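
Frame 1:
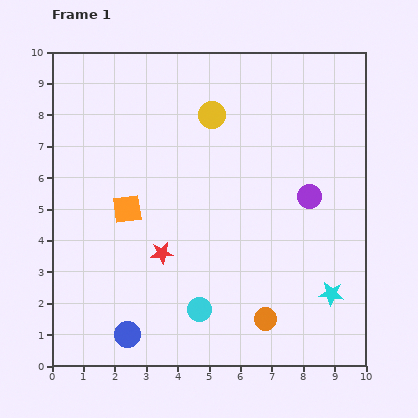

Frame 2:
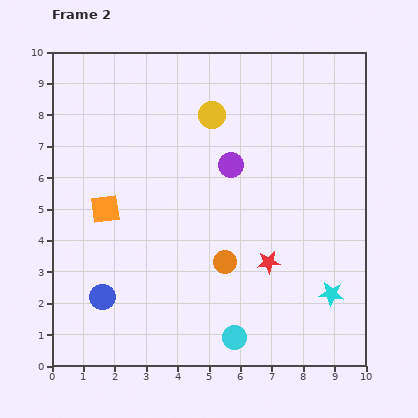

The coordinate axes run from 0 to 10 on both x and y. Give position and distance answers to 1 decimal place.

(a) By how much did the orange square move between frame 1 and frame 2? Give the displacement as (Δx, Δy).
(-0.7, 0.0)

The orange square was at (2.4, 5.0) in frame 1 and (1.7, 5.0) in frame 2.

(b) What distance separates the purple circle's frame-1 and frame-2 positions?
2.7

The purple circle moved from (8.2, 5.4) to (5.7, 6.4), a distance of √(2.5² + 1.0²) ≈ 2.7.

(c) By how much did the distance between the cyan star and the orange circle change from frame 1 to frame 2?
+1.3

Distance in frame 1: 2.2. Distance in frame 2: 3.5.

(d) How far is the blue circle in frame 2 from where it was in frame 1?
1.4

The blue circle moved from (2.4, 1.0) to (1.6, 2.2), a distance of √(0.8² + 1.2²) ≈ 1.4.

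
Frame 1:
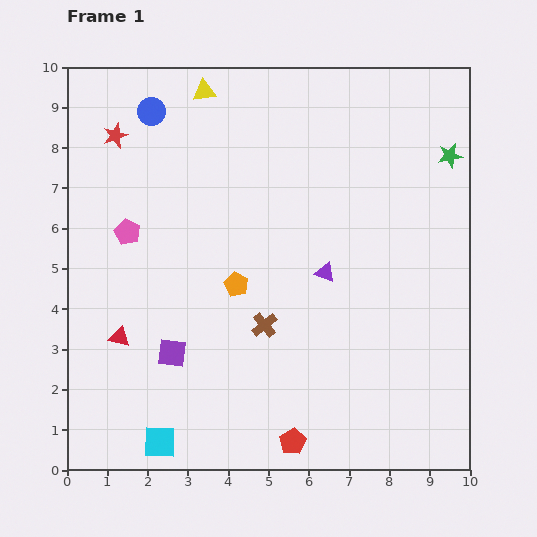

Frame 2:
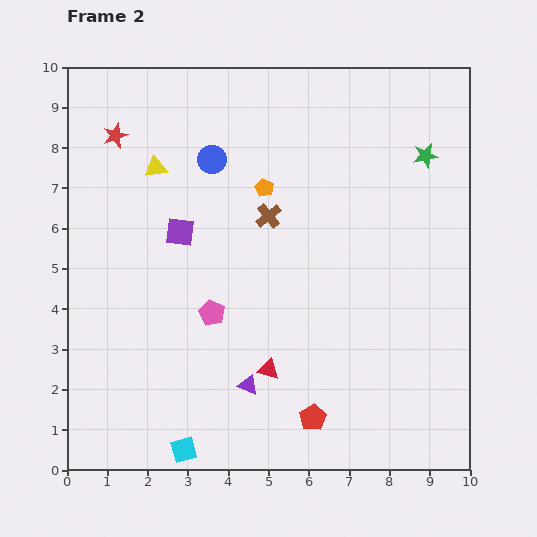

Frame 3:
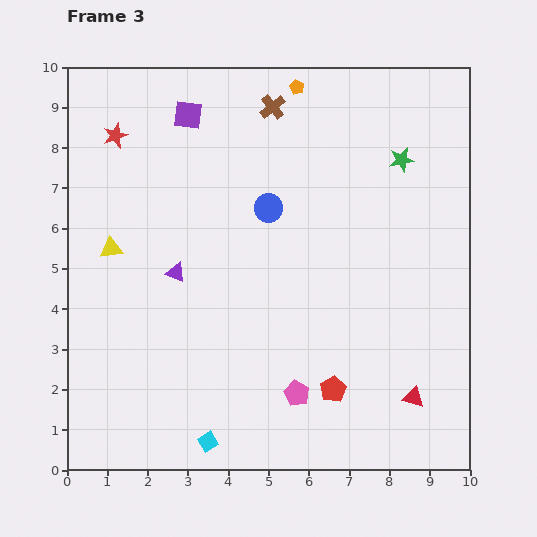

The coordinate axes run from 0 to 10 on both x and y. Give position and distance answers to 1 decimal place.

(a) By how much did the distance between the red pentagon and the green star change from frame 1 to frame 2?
-1.0

Distance in frame 1: 8.1. Distance in frame 2: 7.1.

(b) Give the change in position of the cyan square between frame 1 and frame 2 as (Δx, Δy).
(0.6, -0.2)

The cyan square was at (2.3, 0.7) in frame 1 and (2.9, 0.5) in frame 2.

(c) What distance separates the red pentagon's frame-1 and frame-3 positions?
1.6

The red pentagon moved from (5.6, 0.7) to (6.6, 2.0), a distance of √(1.0² + 1.3²) ≈ 1.6.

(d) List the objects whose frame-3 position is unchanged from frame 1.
the red star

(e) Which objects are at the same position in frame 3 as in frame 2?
the red star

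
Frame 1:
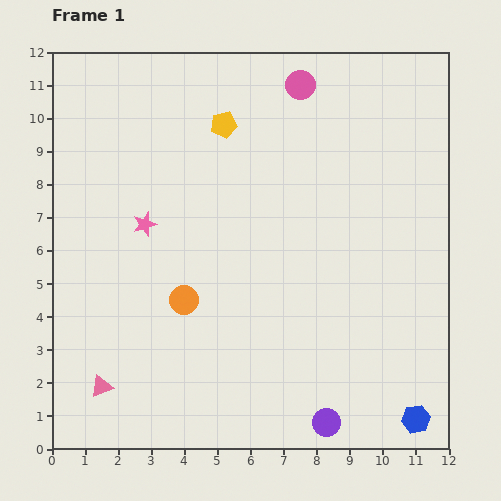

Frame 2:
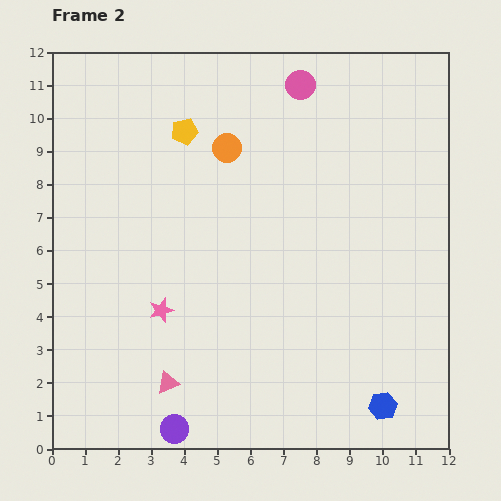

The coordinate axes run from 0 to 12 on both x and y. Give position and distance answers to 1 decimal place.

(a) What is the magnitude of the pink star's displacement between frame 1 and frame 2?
2.6

The pink star moved from (2.8, 6.8) to (3.3, 4.2), a distance of √(0.5² + 2.6²) ≈ 2.6.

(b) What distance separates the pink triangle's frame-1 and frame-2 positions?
2.0

The pink triangle moved from (1.5, 1.9) to (3.5, 2.0), a distance of √(2.0² + 0.1²) ≈ 2.0.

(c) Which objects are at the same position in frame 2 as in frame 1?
the pink circle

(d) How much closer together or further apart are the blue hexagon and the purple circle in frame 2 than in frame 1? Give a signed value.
+3.6

Distance in frame 1: 2.7. Distance in frame 2: 6.3.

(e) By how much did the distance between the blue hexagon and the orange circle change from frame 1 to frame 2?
+1.2

Distance in frame 1: 7.9. Distance in frame 2: 9.1.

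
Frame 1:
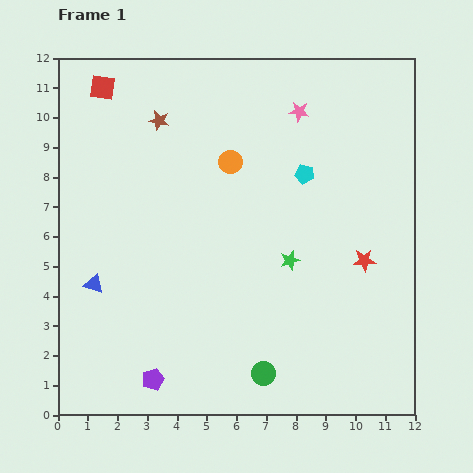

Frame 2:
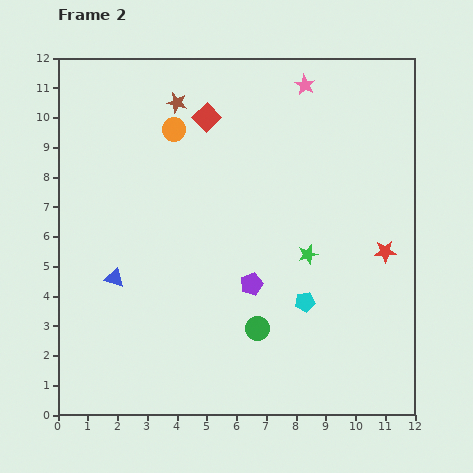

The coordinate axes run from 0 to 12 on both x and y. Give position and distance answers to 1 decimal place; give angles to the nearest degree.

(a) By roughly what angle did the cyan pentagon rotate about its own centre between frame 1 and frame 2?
21° counter-clockwise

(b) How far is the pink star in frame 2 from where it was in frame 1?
0.9

The pink star moved from (8.1, 10.2) to (8.3, 11.1), a distance of √(0.2² + 0.9²) ≈ 0.9.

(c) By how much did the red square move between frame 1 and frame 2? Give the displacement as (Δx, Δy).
(3.5, -1.0)

The red square was at (1.5, 11.0) in frame 1 and (5.0, 10.0) in frame 2.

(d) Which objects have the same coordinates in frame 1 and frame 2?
none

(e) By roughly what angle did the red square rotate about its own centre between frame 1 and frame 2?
38° clockwise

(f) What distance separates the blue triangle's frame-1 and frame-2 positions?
0.7

The blue triangle moved from (1.2, 4.4) to (1.9, 4.6), a distance of √(0.7² + 0.2²) ≈ 0.7.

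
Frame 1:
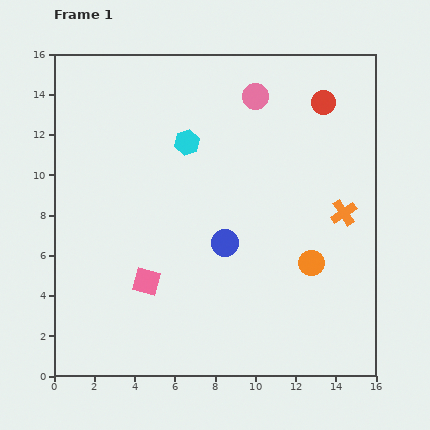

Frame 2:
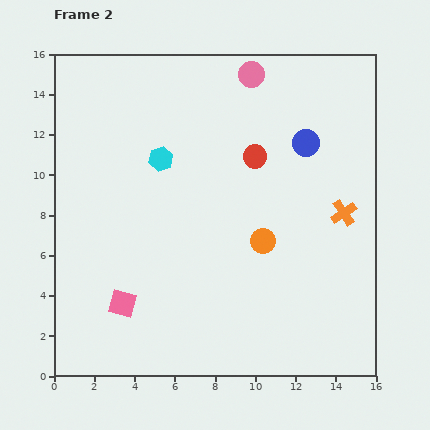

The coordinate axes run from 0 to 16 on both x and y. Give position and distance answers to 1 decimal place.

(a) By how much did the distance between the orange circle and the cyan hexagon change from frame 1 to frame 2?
-2.1

Distance in frame 1: 8.6. Distance in frame 2: 6.5.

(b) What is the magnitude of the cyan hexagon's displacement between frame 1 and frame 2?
1.5

The cyan hexagon moved from (6.6, 11.6) to (5.3, 10.8), a distance of √(1.3² + 0.8²) ≈ 1.5.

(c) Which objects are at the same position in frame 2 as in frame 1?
the orange cross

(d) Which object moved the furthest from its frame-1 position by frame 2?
the blue circle

(moved 6.4; next 4.3)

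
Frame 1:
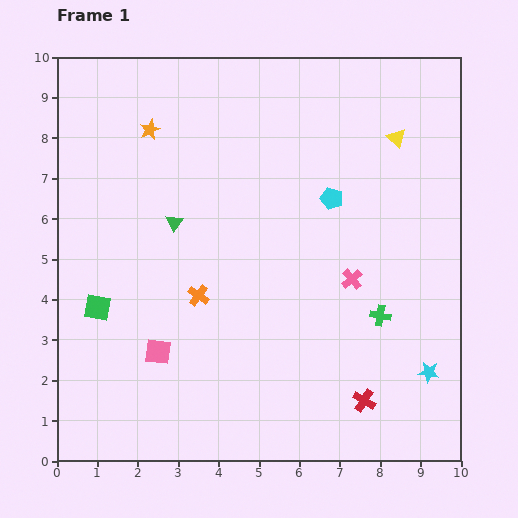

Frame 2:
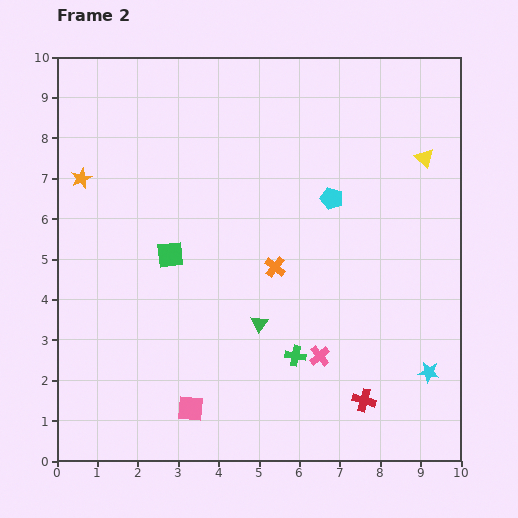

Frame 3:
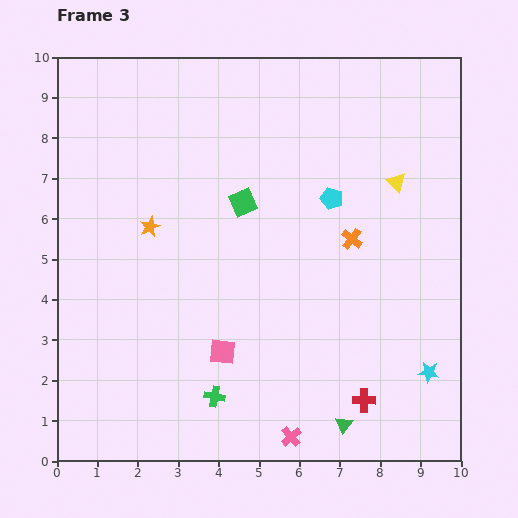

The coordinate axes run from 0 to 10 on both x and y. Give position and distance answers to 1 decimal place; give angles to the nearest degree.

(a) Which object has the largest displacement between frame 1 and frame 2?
the green triangle

(moved 3.3; next 2.3)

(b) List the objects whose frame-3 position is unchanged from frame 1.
the cyan pentagon, the cyan star, the red cross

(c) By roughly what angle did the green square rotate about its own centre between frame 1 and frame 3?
35° counter-clockwise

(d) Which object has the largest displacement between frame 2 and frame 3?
the green triangle

(moved 3.3; next 2.2)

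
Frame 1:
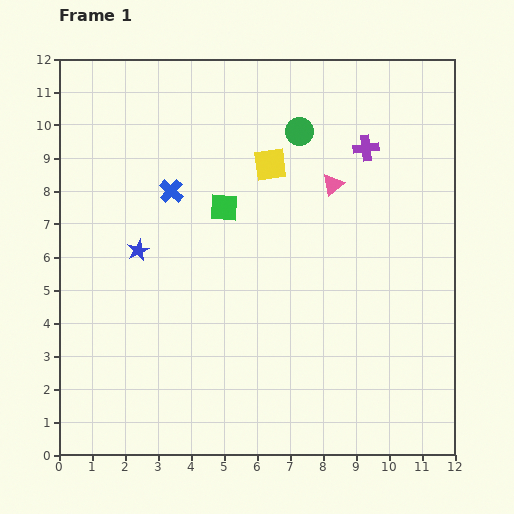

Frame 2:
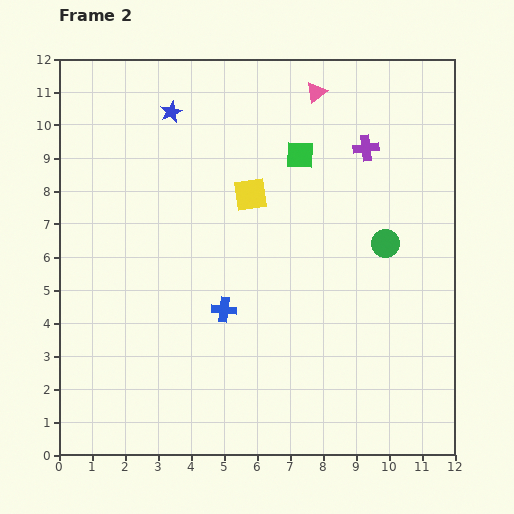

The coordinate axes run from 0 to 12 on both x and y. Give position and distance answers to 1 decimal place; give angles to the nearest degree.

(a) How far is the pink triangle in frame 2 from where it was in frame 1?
2.8

The pink triangle moved from (8.3, 8.2) to (7.8, 11.0), a distance of √(0.5² + 2.8²) ≈ 2.8.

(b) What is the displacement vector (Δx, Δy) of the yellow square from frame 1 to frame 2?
(-0.6, -0.9)

The yellow square was at (6.4, 8.8) in frame 1 and (5.8, 7.9) in frame 2.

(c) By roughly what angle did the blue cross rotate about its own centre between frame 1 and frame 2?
35° counter-clockwise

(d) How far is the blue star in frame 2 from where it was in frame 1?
4.3

The blue star moved from (2.4, 6.2) to (3.4, 10.4), a distance of √(1.0² + 4.2²) ≈ 4.3.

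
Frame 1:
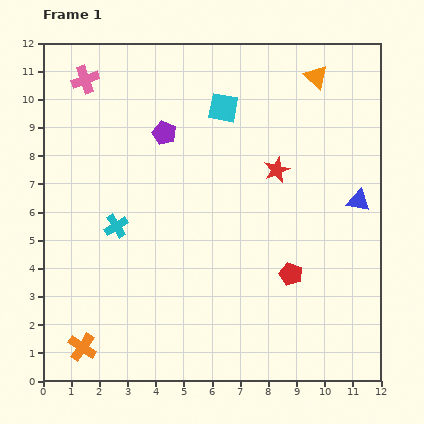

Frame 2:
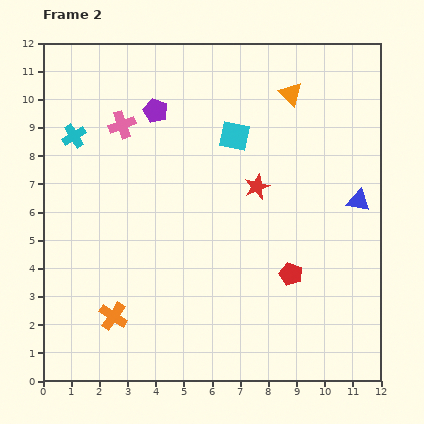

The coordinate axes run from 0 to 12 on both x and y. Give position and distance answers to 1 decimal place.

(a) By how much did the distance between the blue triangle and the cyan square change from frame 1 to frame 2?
-0.8

Distance in frame 1: 5.8. Distance in frame 2: 5.0.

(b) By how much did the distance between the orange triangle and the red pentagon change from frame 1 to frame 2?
-0.7

Distance in frame 1: 7.1. Distance in frame 2: 6.4.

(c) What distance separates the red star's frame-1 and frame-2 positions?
0.9

The red star moved from (8.3, 7.5) to (7.6, 6.9), a distance of √(0.7² + 0.6²) ≈ 0.9.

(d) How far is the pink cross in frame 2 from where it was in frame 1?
2.1

The pink cross moved from (1.5, 10.7) to (2.8, 9.1), a distance of √(1.3² + 1.6²) ≈ 2.1.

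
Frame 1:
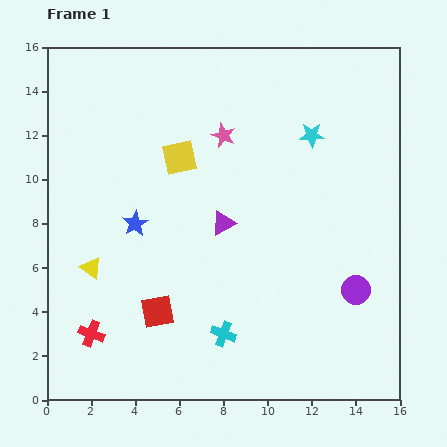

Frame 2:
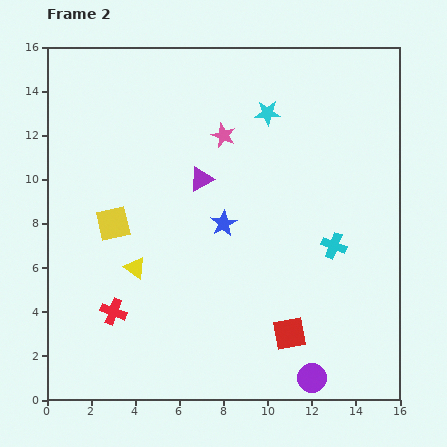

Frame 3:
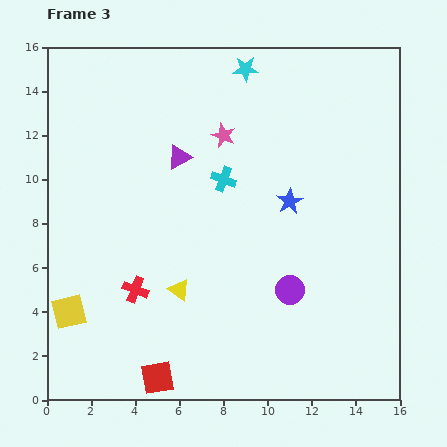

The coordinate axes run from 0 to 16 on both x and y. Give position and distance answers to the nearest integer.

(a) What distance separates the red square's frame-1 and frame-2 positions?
6

The red square moved from (5, 4) to (11, 3), a distance of √(6² + 1²) ≈ 6.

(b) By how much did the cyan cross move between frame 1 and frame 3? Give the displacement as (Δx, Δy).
(0, 7)

The cyan cross was at (8, 3) in frame 1 and (8, 10) in frame 3.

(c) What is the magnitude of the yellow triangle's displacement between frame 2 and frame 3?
2

The yellow triangle moved from (4, 6) to (6, 5), a distance of √(2² + 1²) ≈ 2.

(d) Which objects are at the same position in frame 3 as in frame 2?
the pink star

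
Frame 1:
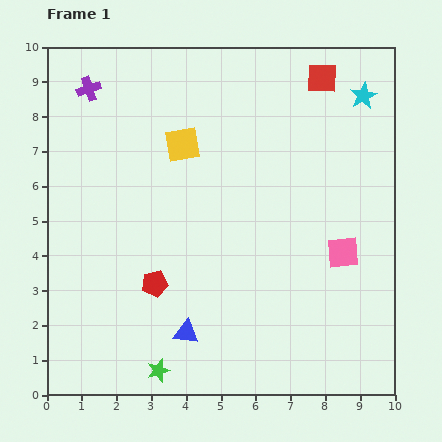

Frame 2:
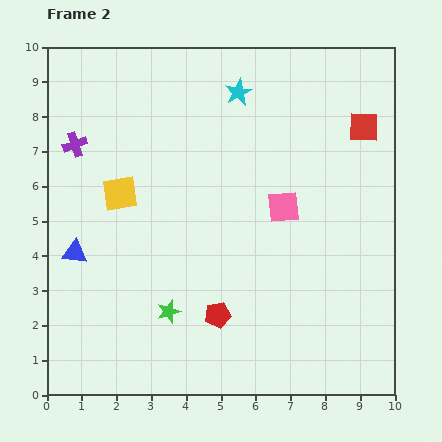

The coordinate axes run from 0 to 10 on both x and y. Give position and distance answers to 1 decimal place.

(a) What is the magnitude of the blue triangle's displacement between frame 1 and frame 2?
3.9

The blue triangle moved from (4.0, 1.8) to (0.8, 4.1), a distance of √(3.2² + 2.3²) ≈ 3.9.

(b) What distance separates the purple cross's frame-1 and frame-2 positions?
1.6

The purple cross moved from (1.2, 8.8) to (0.8, 7.2), a distance of √(0.4² + 1.6²) ≈ 1.6.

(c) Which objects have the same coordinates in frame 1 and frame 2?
none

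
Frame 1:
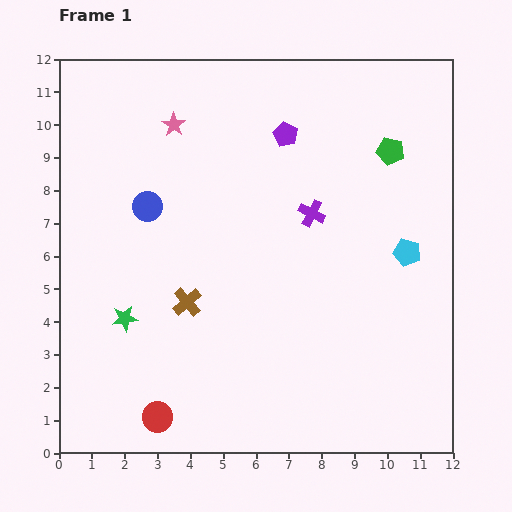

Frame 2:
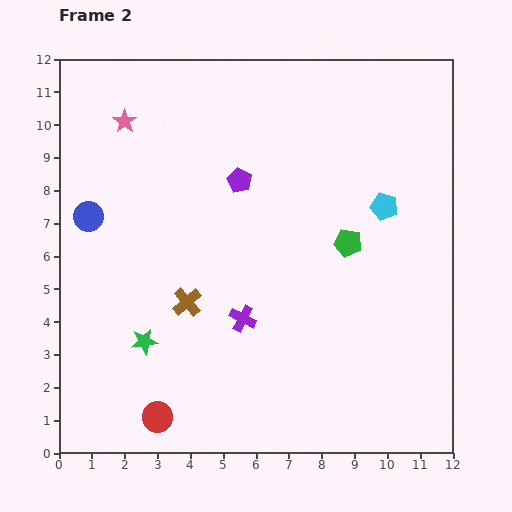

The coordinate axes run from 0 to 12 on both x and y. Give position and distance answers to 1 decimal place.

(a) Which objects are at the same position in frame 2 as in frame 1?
the red circle, the brown cross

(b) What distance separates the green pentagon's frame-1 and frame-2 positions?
3.1

The green pentagon moved from (10.1, 9.2) to (8.8, 6.4), a distance of √(1.3² + 2.8²) ≈ 3.1.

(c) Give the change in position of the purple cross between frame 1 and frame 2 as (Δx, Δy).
(-2.1, -3.2)

The purple cross was at (7.7, 7.3) in frame 1 and (5.6, 4.1) in frame 2.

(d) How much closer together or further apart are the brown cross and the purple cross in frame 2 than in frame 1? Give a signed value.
-2.9

Distance in frame 1: 4.7. Distance in frame 2: 1.8.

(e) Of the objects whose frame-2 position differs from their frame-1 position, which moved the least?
the green star

(moved 0.9)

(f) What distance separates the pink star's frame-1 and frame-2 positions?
1.5

The pink star moved from (3.5, 10.0) to (2.0, 10.1), a distance of √(1.5² + 0.1²) ≈ 1.5.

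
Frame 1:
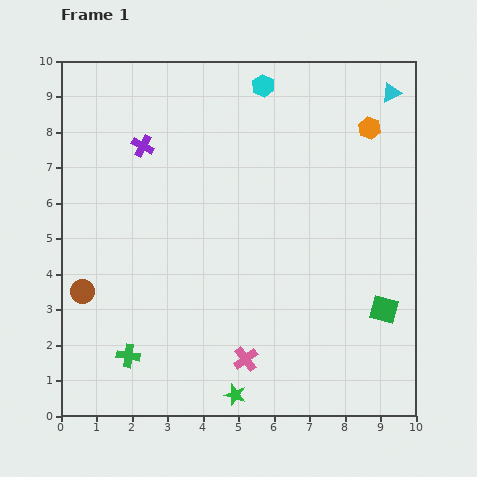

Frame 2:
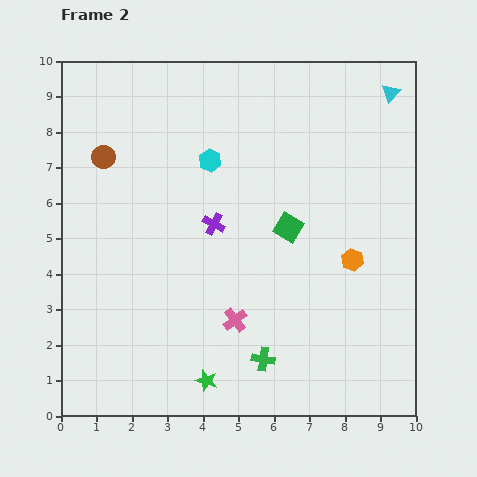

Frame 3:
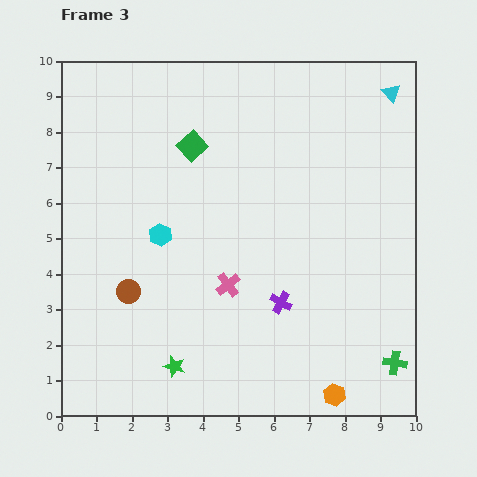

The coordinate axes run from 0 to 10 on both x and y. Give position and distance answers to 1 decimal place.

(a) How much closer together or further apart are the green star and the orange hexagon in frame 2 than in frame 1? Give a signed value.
-3.1

Distance in frame 1: 8.4. Distance in frame 2: 5.3.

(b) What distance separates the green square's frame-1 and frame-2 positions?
3.5

The green square moved from (9.1, 3.0) to (6.4, 5.3), a distance of √(2.7² + 2.3²) ≈ 3.5.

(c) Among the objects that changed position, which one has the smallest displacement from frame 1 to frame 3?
the brown circle

(moved 1.3)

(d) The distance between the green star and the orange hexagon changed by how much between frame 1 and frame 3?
-3.8

Distance in frame 1: 8.4. Distance in frame 3: 4.6.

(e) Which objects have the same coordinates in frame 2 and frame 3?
the cyan triangle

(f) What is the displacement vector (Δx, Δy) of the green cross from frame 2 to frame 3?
(3.7, -0.1)

The green cross was at (5.7, 1.6) in frame 2 and (9.4, 1.5) in frame 3.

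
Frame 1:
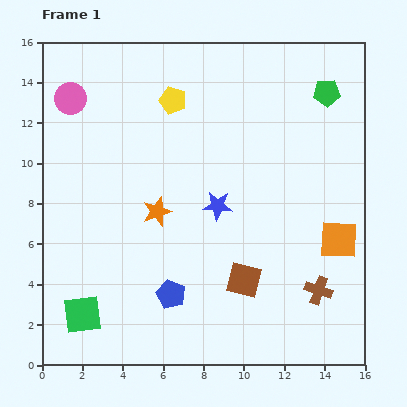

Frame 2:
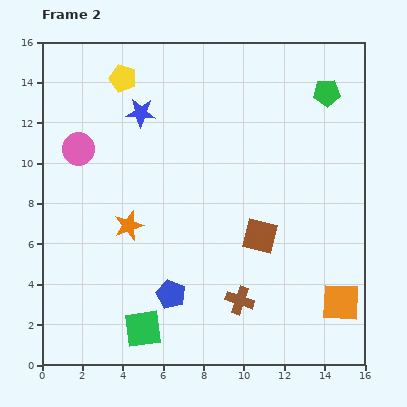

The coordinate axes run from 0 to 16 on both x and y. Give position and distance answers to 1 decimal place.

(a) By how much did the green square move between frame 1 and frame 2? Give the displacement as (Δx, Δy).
(3.0, -0.7)

The green square was at (2.0, 2.5) in frame 1 and (5.0, 1.8) in frame 2.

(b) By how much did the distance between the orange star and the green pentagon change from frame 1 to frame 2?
+1.5

Distance in frame 1: 10.3. Distance in frame 2: 11.8.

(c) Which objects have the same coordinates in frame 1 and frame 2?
the green pentagon, the blue pentagon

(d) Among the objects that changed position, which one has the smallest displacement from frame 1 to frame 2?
the orange star

(moved 1.6)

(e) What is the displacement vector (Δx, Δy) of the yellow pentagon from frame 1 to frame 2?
(-2.5, 1.1)

The yellow pentagon was at (6.5, 13.1) in frame 1 and (4.0, 14.2) in frame 2.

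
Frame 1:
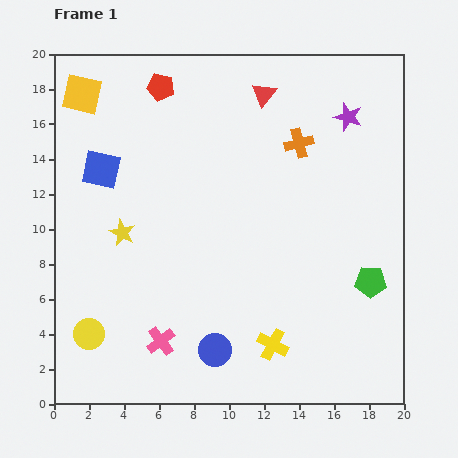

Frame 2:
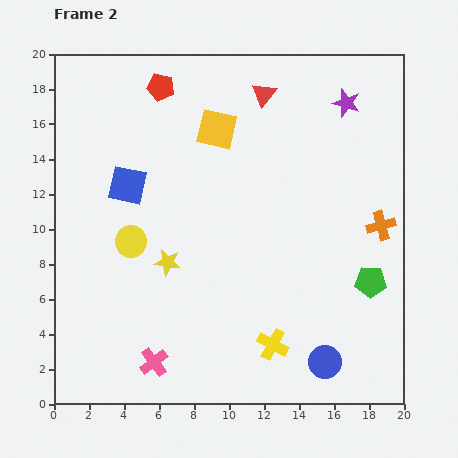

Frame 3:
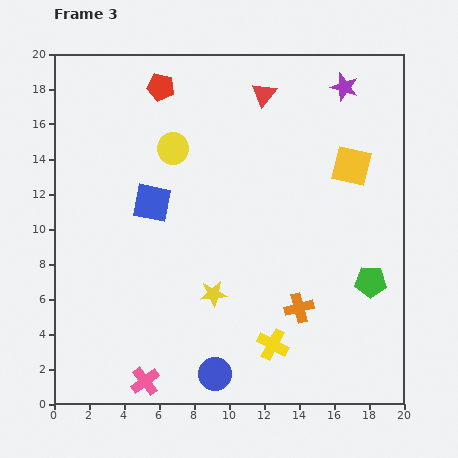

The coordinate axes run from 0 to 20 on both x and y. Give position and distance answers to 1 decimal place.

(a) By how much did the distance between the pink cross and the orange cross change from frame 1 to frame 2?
+1.4

Distance in frame 1: 13.8. Distance in frame 2: 15.2.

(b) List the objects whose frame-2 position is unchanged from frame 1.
the green pentagon, the yellow cross, the red triangle, the red pentagon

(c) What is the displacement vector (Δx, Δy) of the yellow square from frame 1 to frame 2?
(7.7, -2.0)

The yellow square was at (1.6, 17.7) in frame 1 and (9.3, 15.7) in frame 2.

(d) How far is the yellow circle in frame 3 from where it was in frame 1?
11.6

The yellow circle moved from (2.0, 4.0) to (6.8, 14.6), a distance of √(4.8² + 10.6²) ≈ 11.6.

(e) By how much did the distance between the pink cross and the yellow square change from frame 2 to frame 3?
+3.2

Distance in frame 2: 13.8. Distance in frame 3: 17.0.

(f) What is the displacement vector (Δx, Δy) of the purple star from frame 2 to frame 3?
(-0.1, 0.9)

The purple star was at (16.7, 17.2) in frame 2 and (16.6, 18.1) in frame 3.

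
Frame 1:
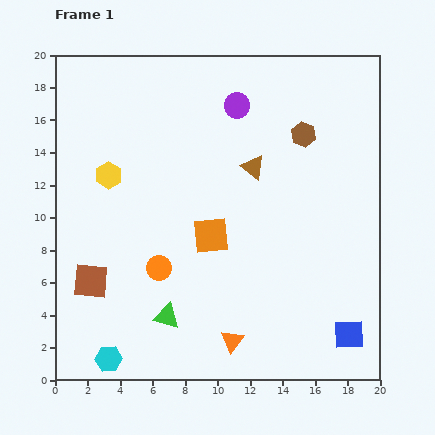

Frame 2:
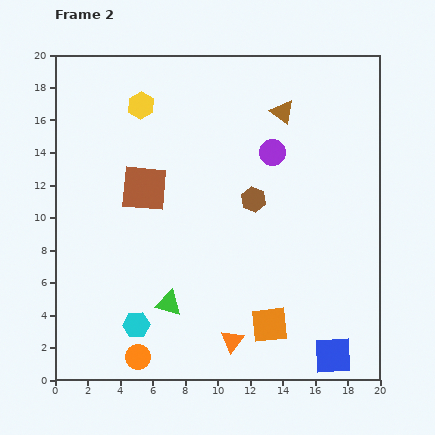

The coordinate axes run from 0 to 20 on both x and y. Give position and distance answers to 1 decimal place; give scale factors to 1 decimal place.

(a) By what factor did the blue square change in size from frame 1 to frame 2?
1.3×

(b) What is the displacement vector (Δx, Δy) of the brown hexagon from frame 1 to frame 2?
(-3.1, -4.0)

The brown hexagon was at (15.3, 15.1) in frame 1 and (12.2, 11.1) in frame 2.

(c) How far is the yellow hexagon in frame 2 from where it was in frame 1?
4.7

The yellow hexagon moved from (3.3, 12.6) to (5.3, 16.9), a distance of √(2.0² + 4.3²) ≈ 4.7.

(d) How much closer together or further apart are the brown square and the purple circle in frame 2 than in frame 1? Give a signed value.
-5.9

Distance in frame 1: 14.1. Distance in frame 2: 8.2.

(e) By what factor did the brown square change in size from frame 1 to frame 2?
1.3×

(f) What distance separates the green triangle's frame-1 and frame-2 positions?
0.8

The green triangle moved from (6.9, 3.9) to (7.0, 4.7), a distance of √(0.1² + 0.8²) ≈ 0.8.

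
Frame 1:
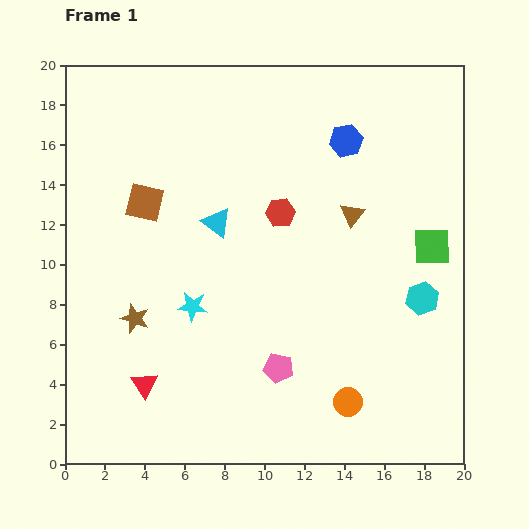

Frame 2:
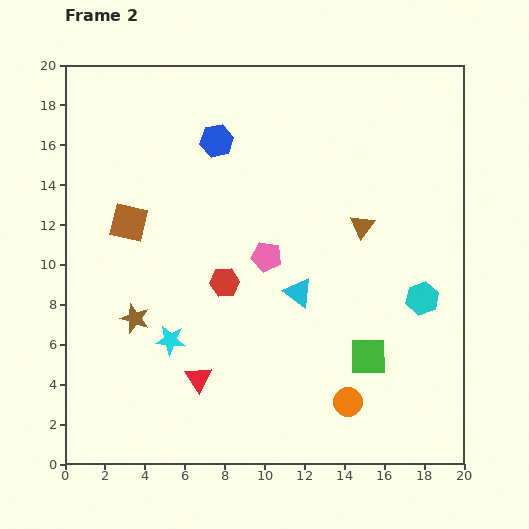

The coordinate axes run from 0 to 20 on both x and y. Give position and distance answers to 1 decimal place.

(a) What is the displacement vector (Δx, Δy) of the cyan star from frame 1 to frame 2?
(-1.1, -1.7)

The cyan star was at (6.4, 7.9) in frame 1 and (5.3, 6.2) in frame 2.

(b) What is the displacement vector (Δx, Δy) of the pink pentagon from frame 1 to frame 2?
(-0.6, 5.6)

The pink pentagon was at (10.7, 4.8) in frame 1 and (10.1, 10.4) in frame 2.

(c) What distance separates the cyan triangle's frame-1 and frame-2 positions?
5.4

The cyan triangle moved from (7.6, 12.1) to (11.7, 8.6), a distance of √(4.1² + 3.5²) ≈ 5.4.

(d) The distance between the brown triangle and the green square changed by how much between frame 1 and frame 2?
+2.2

Distance in frame 1: 4.3. Distance in frame 2: 6.5.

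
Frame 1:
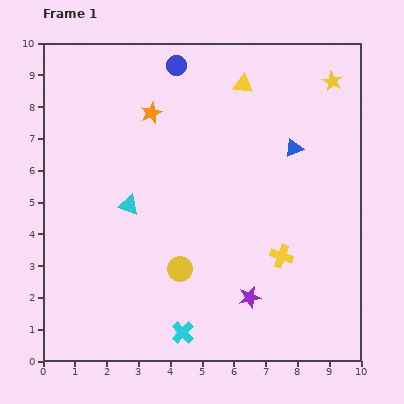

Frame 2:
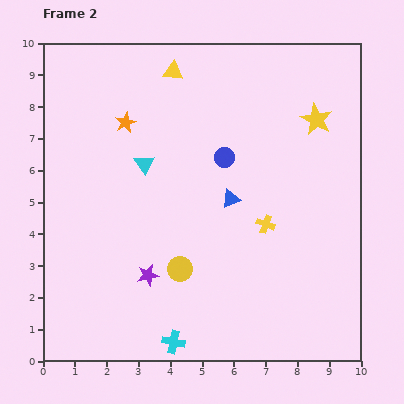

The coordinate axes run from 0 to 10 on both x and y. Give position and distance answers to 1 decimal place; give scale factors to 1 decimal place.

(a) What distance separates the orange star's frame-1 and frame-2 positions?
0.9

The orange star moved from (3.4, 7.8) to (2.6, 7.5), a distance of √(0.8² + 0.3²) ≈ 0.9.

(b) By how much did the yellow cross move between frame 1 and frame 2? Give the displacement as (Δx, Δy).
(-0.5, 1.0)

The yellow cross was at (7.5, 3.3) in frame 1 and (7.0, 4.3) in frame 2.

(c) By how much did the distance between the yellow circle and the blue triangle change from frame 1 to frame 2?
-2.5

Distance in frame 1: 5.2. Distance in frame 2: 2.7.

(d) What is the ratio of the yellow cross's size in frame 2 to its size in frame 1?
0.8×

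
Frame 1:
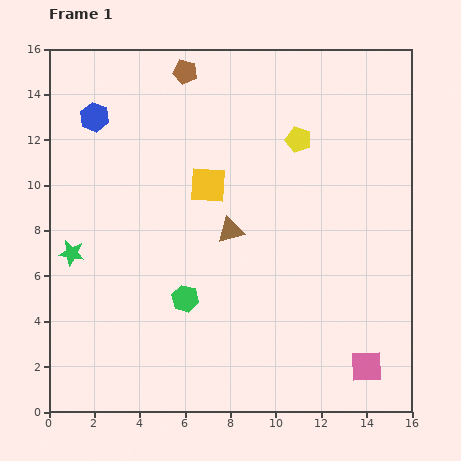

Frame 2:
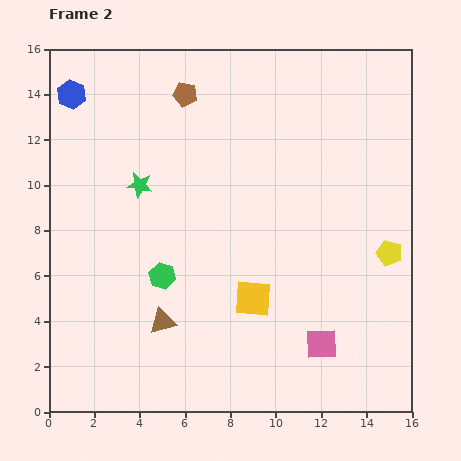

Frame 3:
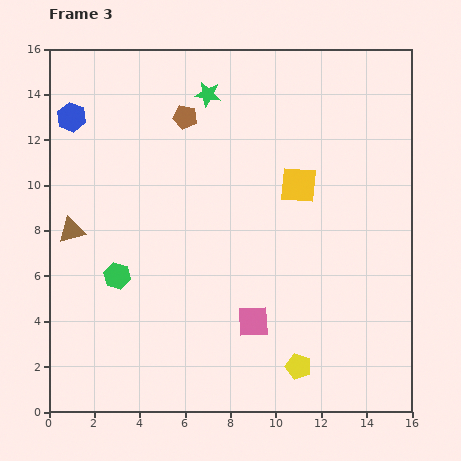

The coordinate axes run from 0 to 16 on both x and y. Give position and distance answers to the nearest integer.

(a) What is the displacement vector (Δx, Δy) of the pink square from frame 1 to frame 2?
(-2, 1)

The pink square was at (14, 2) in frame 1 and (12, 3) in frame 2.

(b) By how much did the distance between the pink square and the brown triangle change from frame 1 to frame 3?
+1

Distance in frame 1: 8. Distance in frame 3: 9.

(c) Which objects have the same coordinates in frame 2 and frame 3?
none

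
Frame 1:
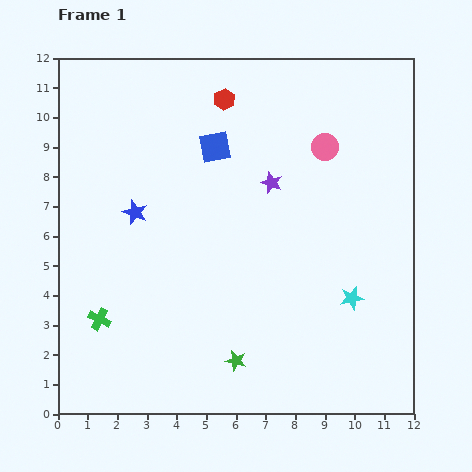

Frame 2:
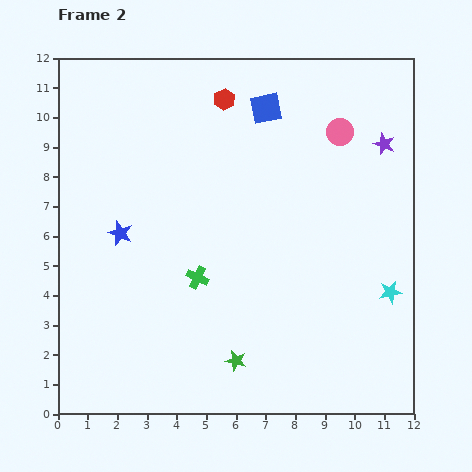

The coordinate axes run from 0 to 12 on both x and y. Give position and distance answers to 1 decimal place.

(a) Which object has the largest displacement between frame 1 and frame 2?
the purple star

(moved 4.0; next 3.6)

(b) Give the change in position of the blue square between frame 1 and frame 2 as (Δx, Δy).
(1.7, 1.3)

The blue square was at (5.3, 9.0) in frame 1 and (7.0, 10.3) in frame 2.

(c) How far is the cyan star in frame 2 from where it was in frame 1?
1.3

The cyan star moved from (9.9, 3.9) to (11.2, 4.1), a distance of √(1.3² + 0.2²) ≈ 1.3.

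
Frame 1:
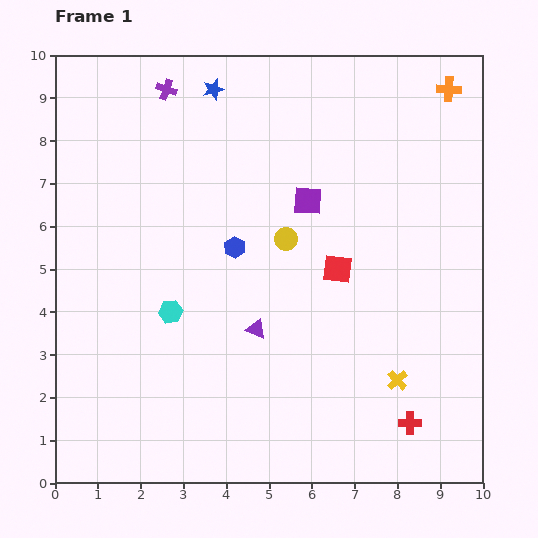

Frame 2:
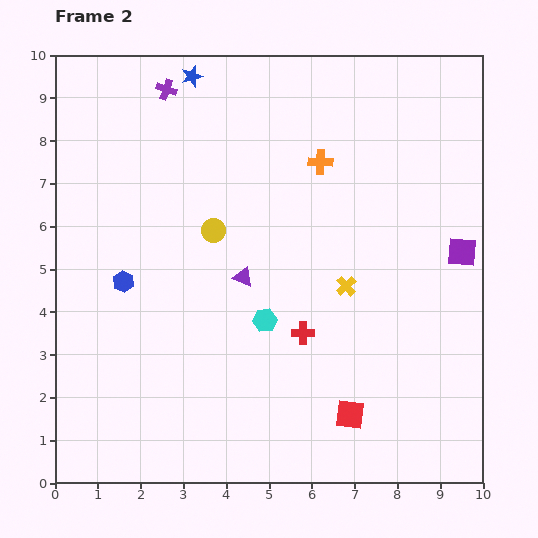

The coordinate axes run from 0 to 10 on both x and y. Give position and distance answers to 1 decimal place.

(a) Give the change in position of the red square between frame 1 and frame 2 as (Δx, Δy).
(0.3, -3.4)

The red square was at (6.6, 5.0) in frame 1 and (6.9, 1.6) in frame 2.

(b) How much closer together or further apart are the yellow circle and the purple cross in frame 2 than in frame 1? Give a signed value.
-1.0

Distance in frame 1: 4.5. Distance in frame 2: 3.5.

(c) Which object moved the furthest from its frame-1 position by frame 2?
the purple square

(moved 3.8; next 3.4)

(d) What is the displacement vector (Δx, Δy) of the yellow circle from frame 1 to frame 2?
(-1.7, 0.2)

The yellow circle was at (5.4, 5.7) in frame 1 and (3.7, 5.9) in frame 2.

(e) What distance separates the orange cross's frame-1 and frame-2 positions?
3.4

The orange cross moved from (9.2, 9.2) to (6.2, 7.5), a distance of √(3.0² + 1.7²) ≈ 3.4.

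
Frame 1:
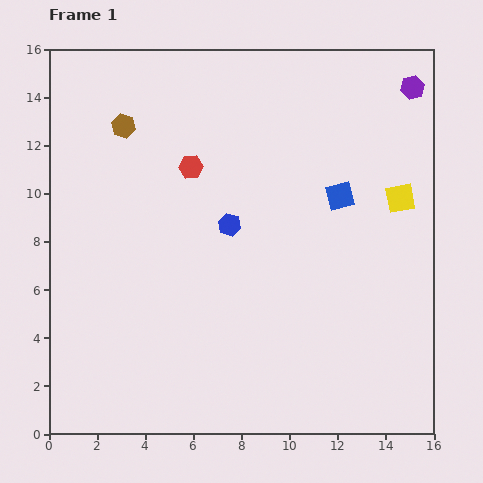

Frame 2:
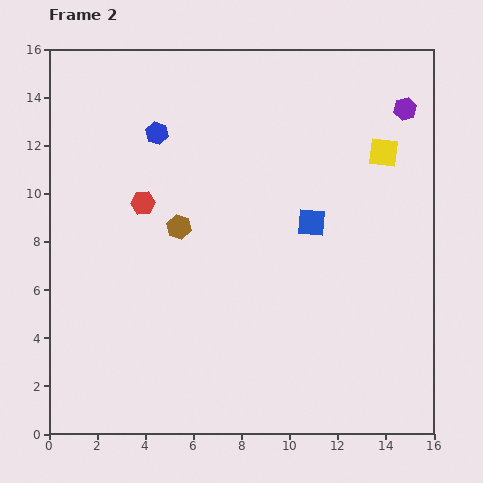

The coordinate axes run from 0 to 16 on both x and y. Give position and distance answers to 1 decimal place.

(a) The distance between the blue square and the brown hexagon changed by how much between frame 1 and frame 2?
-4.0

Distance in frame 1: 9.5. Distance in frame 2: 5.5.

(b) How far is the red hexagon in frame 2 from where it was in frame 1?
2.5

The red hexagon moved from (5.9, 11.1) to (3.9, 9.6), a distance of √(2.0² + 1.5²) ≈ 2.5.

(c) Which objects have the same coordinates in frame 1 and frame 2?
none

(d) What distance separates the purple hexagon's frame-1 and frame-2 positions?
0.9

The purple hexagon moved from (15.1, 14.4) to (14.8, 13.5), a distance of √(0.3² + 0.9²) ≈ 0.9.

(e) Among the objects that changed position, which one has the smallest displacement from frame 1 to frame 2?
the purple hexagon

(moved 0.9)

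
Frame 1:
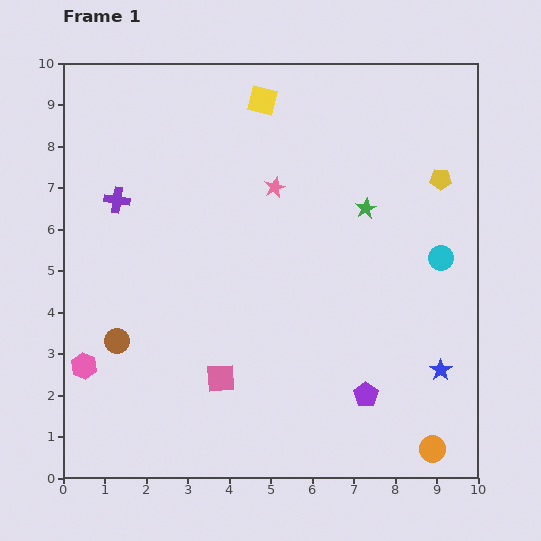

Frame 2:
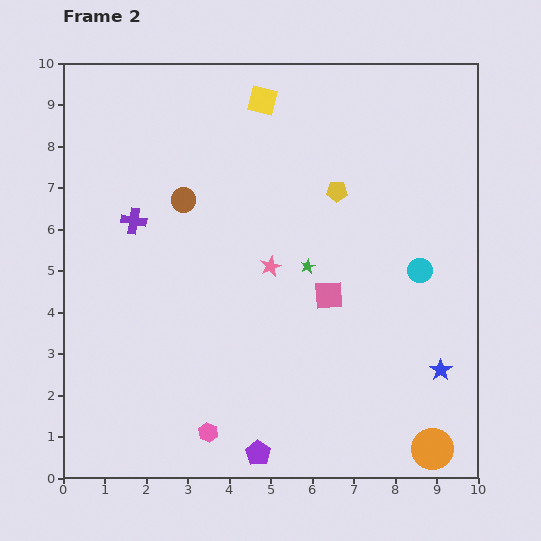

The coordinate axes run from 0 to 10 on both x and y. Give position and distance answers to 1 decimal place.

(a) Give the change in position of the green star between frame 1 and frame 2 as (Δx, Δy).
(-1.4, -1.4)

The green star was at (7.3, 6.5) in frame 1 and (5.9, 5.1) in frame 2.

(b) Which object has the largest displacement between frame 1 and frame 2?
the brown circle

(moved 3.8; next 3.4)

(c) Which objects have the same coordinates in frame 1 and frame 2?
the blue star, the orange circle, the yellow square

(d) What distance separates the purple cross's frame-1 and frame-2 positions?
0.6

The purple cross moved from (1.3, 6.7) to (1.7, 6.2), a distance of √(0.4² + 0.5²) ≈ 0.6.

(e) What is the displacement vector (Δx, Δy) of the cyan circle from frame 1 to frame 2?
(-0.5, -0.3)

The cyan circle was at (9.1, 5.3) in frame 1 and (8.6, 5.0) in frame 2.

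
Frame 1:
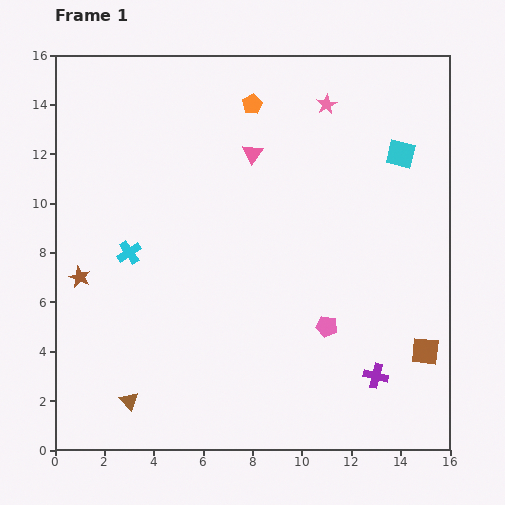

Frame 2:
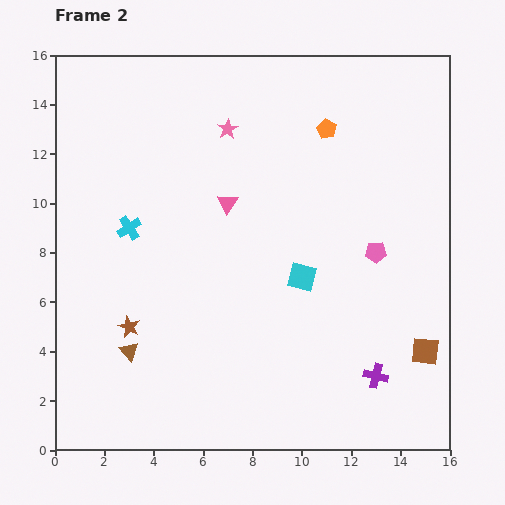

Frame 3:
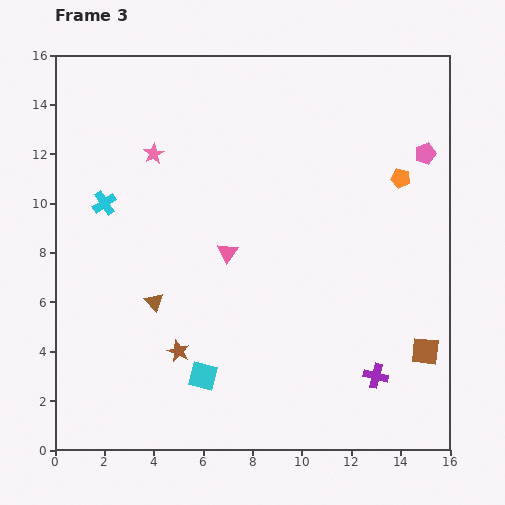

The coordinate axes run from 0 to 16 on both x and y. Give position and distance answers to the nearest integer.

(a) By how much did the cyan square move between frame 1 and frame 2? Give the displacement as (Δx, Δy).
(-4, -5)

The cyan square was at (14, 12) in frame 1 and (10, 7) in frame 2.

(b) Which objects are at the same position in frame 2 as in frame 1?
the brown square, the purple cross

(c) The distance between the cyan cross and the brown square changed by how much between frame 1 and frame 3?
+1

Distance in frame 1: 13. Distance in frame 3: 14.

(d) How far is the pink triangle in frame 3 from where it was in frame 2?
2

The pink triangle moved from (7, 10) to (7, 8), a distance of √(0² + 2²) ≈ 2.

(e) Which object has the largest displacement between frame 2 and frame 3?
the cyan square

(moved 6; next 4)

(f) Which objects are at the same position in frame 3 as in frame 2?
the brown square, the purple cross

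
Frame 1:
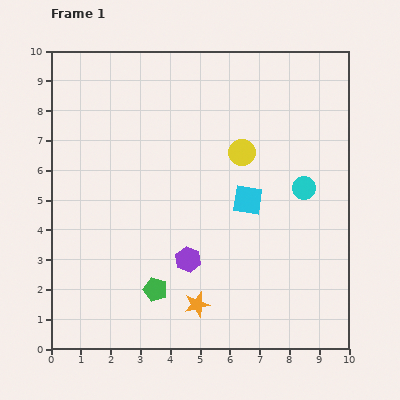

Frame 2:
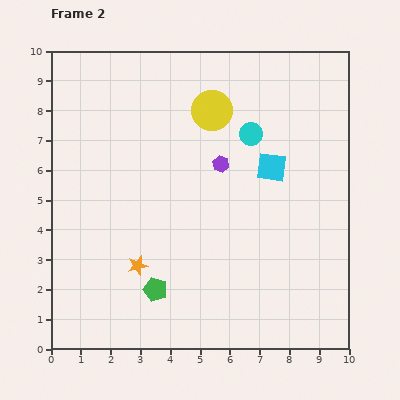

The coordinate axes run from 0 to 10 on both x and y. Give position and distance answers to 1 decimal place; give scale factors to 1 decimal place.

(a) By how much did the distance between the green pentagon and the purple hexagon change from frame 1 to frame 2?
+3.2

Distance in frame 1: 1.5. Distance in frame 2: 4.7.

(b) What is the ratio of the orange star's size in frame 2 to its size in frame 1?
0.8×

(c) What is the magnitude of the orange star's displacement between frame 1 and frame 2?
2.4

The orange star moved from (4.9, 1.5) to (2.9, 2.8), a distance of √(2.0² + 1.3²) ≈ 2.4.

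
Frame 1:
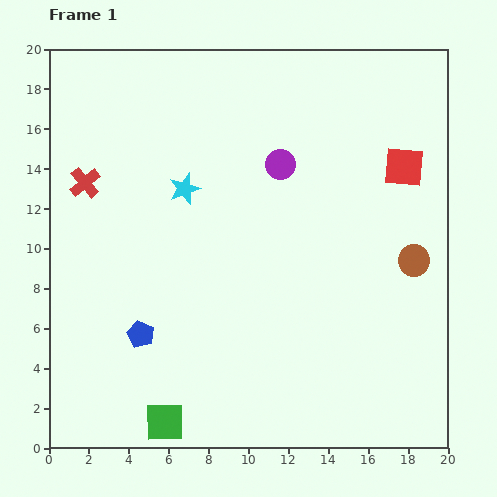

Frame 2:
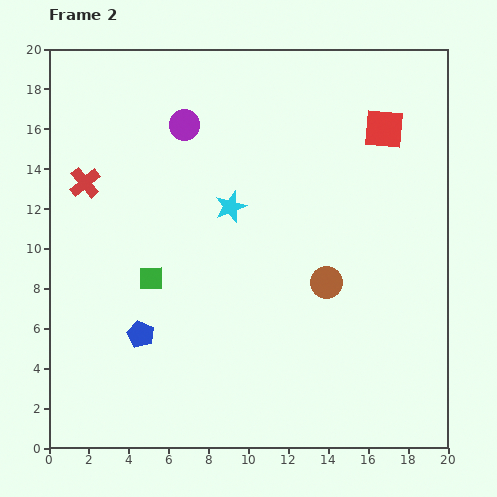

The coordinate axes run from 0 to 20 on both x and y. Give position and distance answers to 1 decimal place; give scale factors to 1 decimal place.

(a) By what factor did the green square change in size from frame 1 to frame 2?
0.6×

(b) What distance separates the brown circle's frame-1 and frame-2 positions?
4.5

The brown circle moved from (18.3, 9.4) to (13.9, 8.3), a distance of √(4.4² + 1.1²) ≈ 4.5.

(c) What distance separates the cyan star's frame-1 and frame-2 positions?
2.5

The cyan star moved from (6.8, 13.0) to (9.1, 12.1), a distance of √(2.3² + 0.9²) ≈ 2.5.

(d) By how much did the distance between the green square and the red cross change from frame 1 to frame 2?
-6.8

Distance in frame 1: 12.6. Distance in frame 2: 5.8.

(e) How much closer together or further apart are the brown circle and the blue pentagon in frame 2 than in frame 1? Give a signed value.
-4.5

Distance in frame 1: 14.2. Distance in frame 2: 9.7.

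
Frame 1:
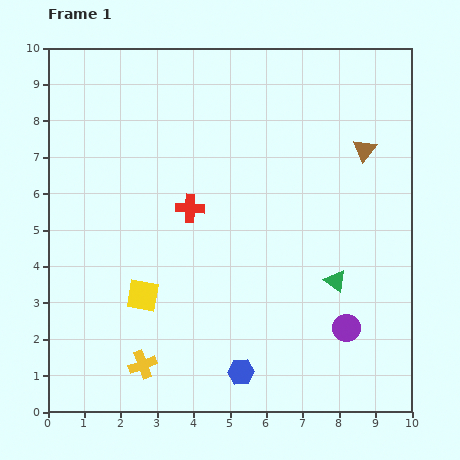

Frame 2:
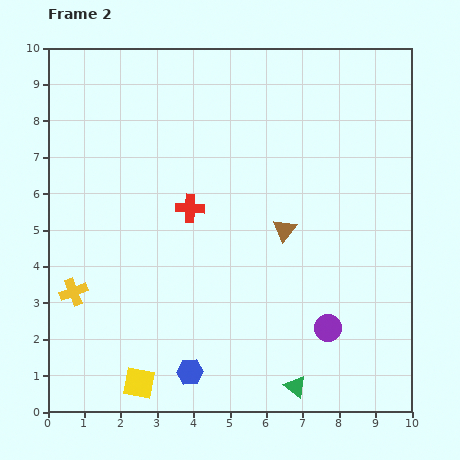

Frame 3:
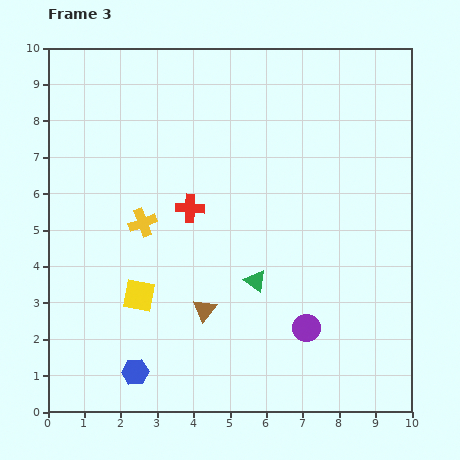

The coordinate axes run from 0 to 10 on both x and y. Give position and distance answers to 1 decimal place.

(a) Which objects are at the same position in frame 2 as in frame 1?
the red cross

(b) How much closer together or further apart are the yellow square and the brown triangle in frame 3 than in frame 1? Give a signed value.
-5.5

Distance in frame 1: 7.3. Distance in frame 3: 1.8.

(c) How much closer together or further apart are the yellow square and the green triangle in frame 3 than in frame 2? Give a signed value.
-1.1

Distance in frame 2: 4.3. Distance in frame 3: 3.2.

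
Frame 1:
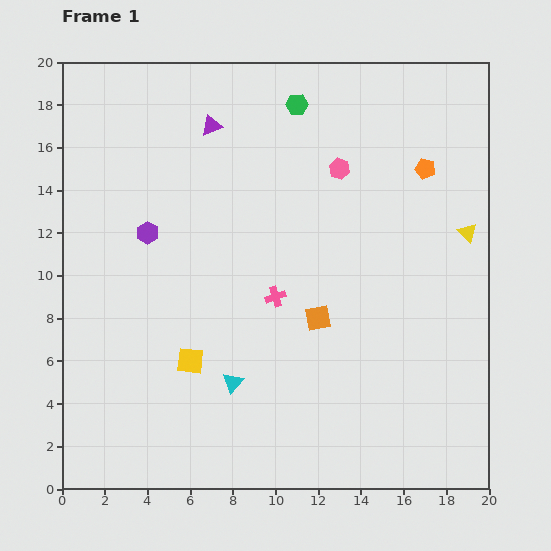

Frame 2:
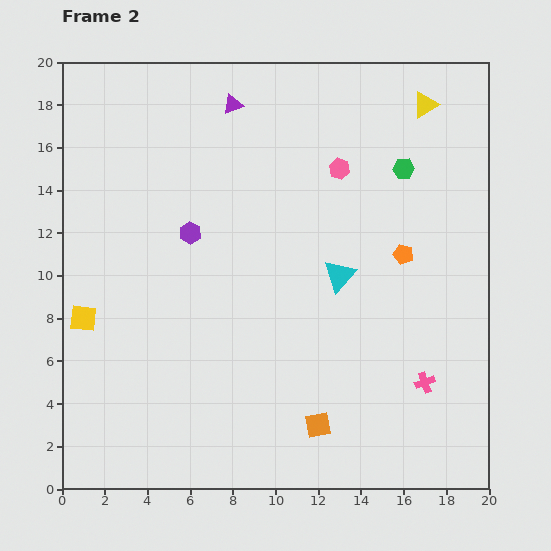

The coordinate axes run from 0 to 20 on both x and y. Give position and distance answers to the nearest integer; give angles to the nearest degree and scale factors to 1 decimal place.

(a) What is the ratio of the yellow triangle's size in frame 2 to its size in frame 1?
1.4×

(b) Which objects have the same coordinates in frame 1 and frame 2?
the pink hexagon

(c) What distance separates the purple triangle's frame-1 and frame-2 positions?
1

The purple triangle moved from (7, 17) to (8, 18), a distance of √(1² + 1²) ≈ 1.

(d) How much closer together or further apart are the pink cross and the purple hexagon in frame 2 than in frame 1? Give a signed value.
+6

Distance in frame 1: 7. Distance in frame 2: 13.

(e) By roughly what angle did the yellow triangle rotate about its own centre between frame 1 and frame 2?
45° clockwise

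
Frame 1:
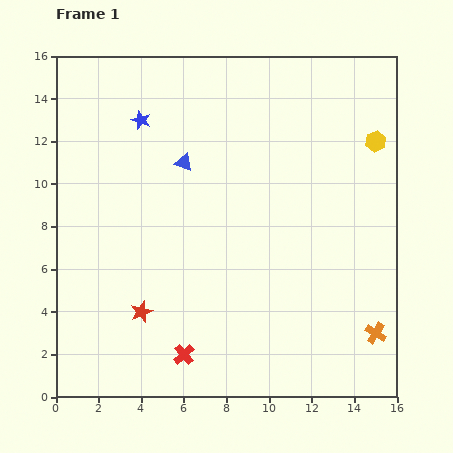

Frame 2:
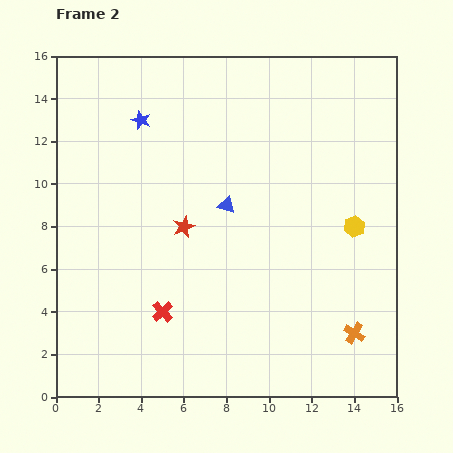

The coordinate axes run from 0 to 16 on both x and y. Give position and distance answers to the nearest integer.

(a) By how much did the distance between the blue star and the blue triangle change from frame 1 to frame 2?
+3

Distance in frame 1: 3. Distance in frame 2: 6.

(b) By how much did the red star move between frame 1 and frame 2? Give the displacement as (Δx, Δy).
(2, 4)

The red star was at (4, 4) in frame 1 and (6, 8) in frame 2.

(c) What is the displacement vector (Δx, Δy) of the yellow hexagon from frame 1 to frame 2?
(-1, -4)

The yellow hexagon was at (15, 12) in frame 1 and (14, 8) in frame 2.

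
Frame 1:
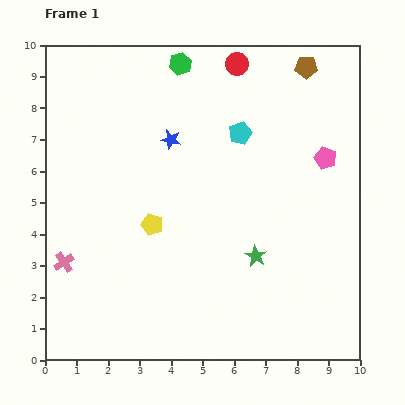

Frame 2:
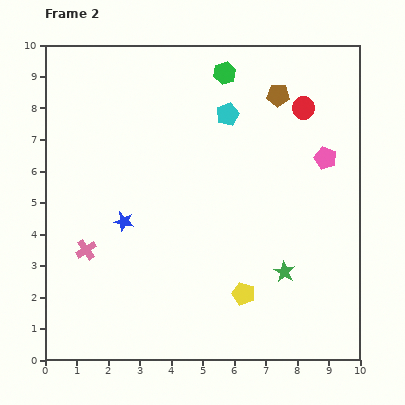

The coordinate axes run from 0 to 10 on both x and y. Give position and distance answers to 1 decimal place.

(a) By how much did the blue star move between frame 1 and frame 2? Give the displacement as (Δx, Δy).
(-1.5, -2.6)

The blue star was at (4.0, 7.0) in frame 1 and (2.5, 4.4) in frame 2.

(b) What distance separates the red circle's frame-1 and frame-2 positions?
2.5

The red circle moved from (6.1, 9.4) to (8.2, 8.0), a distance of √(2.1² + 1.4²) ≈ 2.5.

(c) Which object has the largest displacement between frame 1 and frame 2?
the yellow pentagon

(moved 3.6; next 3.0)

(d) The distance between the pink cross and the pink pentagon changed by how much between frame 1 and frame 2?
-0.8

Distance in frame 1: 8.9. Distance in frame 2: 8.1.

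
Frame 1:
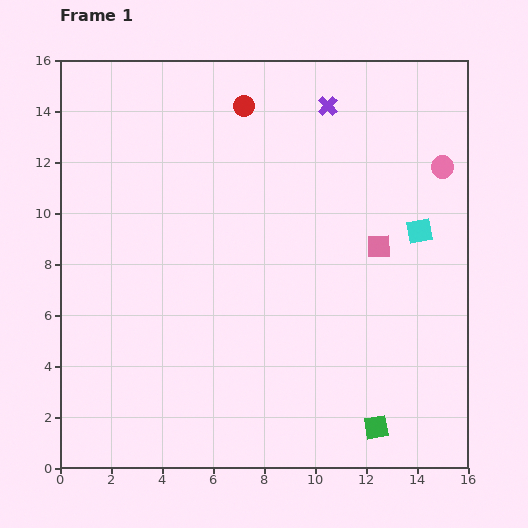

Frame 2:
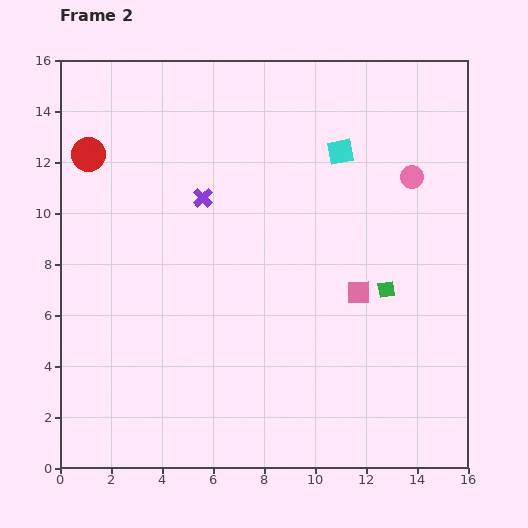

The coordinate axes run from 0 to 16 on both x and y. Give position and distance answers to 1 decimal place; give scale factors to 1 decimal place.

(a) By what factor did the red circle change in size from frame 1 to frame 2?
1.6×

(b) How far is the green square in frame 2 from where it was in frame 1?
5.4

The green square moved from (12.4, 1.6) to (12.8, 7.0), a distance of √(0.4² + 5.4²) ≈ 5.4.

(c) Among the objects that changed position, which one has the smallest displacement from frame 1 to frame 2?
the pink circle

(moved 1.3)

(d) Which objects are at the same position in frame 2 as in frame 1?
none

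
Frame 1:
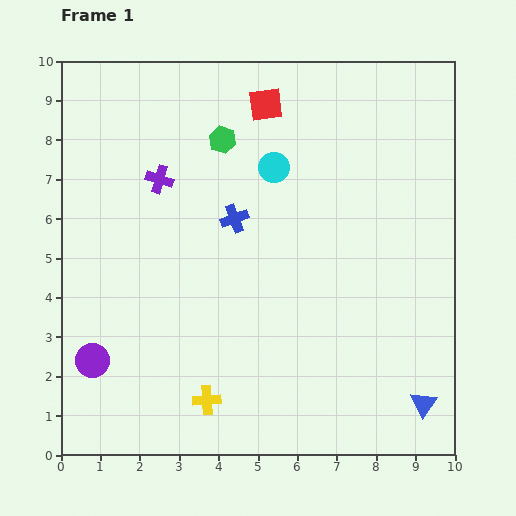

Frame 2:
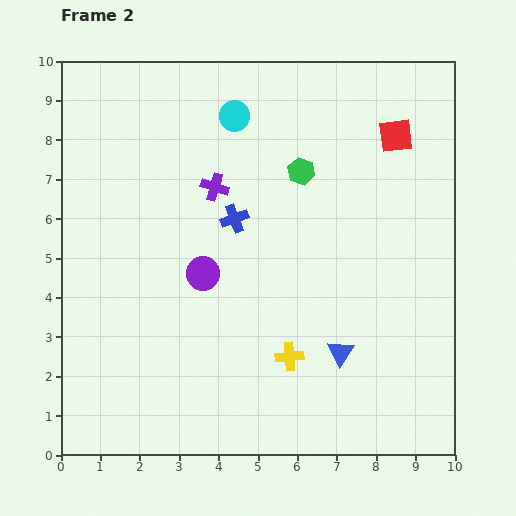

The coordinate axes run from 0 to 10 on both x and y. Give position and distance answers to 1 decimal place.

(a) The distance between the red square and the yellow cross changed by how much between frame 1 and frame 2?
-1.4

Distance in frame 1: 7.6. Distance in frame 2: 6.2.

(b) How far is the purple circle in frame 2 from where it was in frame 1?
3.6

The purple circle moved from (0.8, 2.4) to (3.6, 4.6), a distance of √(2.8² + 2.2²) ≈ 3.6.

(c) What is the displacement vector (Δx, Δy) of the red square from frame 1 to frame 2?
(3.3, -0.8)

The red square was at (5.2, 8.9) in frame 1 and (8.5, 8.1) in frame 2.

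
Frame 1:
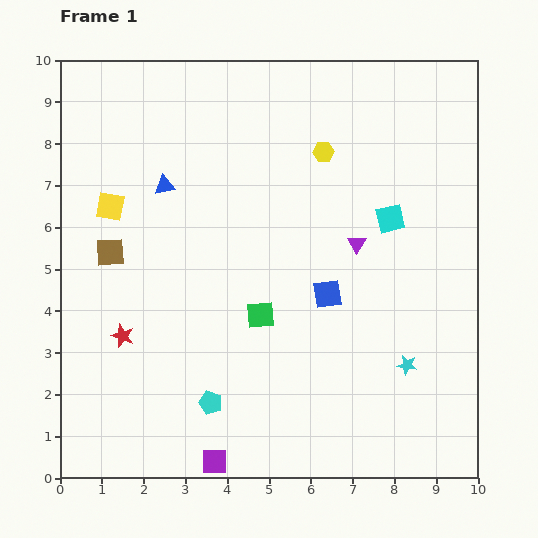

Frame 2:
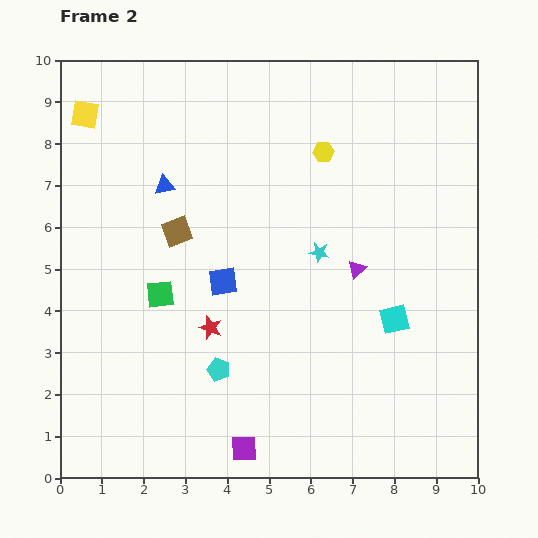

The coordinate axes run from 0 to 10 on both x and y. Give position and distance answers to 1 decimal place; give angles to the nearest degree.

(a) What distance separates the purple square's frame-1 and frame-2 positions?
0.8

The purple square moved from (3.7, 0.4) to (4.4, 0.7), a distance of √(0.7² + 0.3²) ≈ 0.8.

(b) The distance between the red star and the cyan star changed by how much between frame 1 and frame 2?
-3.6

Distance in frame 1: 6.8. Distance in frame 2: 3.2.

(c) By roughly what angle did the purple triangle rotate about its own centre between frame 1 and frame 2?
17° clockwise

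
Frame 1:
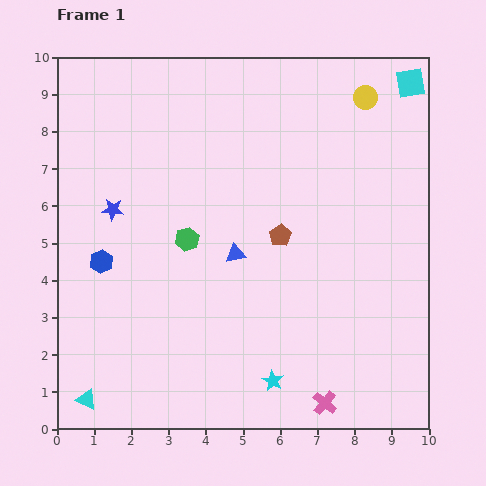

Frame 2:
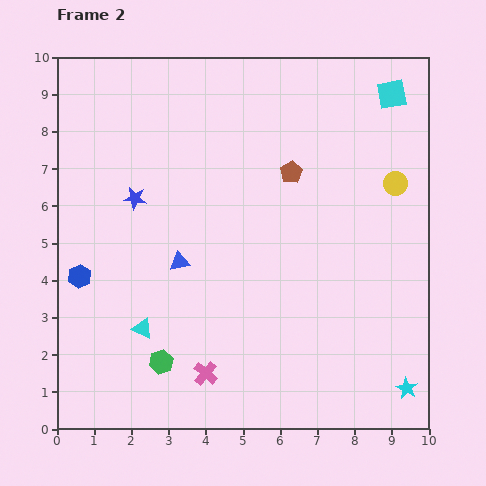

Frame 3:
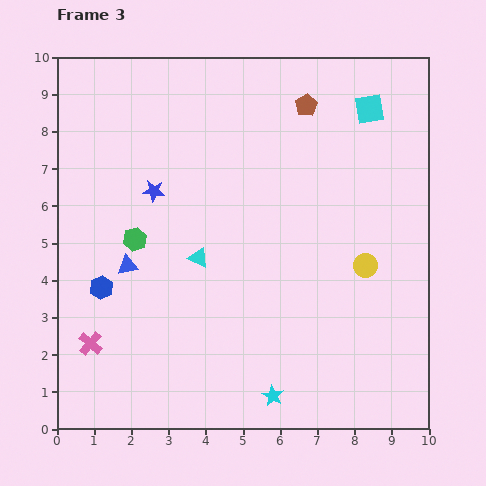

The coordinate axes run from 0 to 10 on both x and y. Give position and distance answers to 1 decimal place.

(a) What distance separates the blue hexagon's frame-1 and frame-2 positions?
0.7

The blue hexagon moved from (1.2, 4.5) to (0.6, 4.1), a distance of √(0.6² + 0.4²) ≈ 0.7.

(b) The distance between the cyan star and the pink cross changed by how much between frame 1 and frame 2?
+3.9

Distance in frame 1: 1.5. Distance in frame 2: 5.4.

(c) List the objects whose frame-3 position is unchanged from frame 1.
none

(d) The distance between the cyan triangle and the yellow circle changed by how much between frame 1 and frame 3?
-6.5

Distance in frame 1: 11.0. Distance in frame 3: 4.5.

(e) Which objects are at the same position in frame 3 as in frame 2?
none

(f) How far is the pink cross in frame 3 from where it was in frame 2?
3.2

The pink cross moved from (4.0, 1.5) to (0.9, 2.3), a distance of √(3.1² + 0.8²) ≈ 3.2.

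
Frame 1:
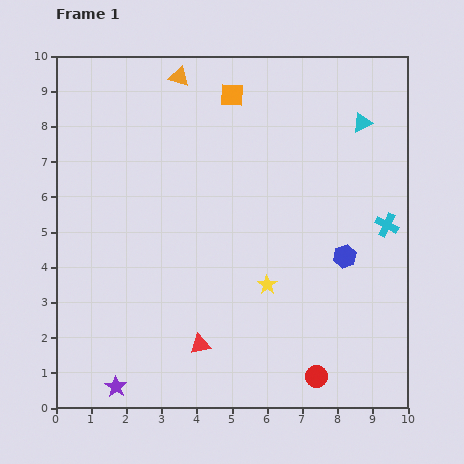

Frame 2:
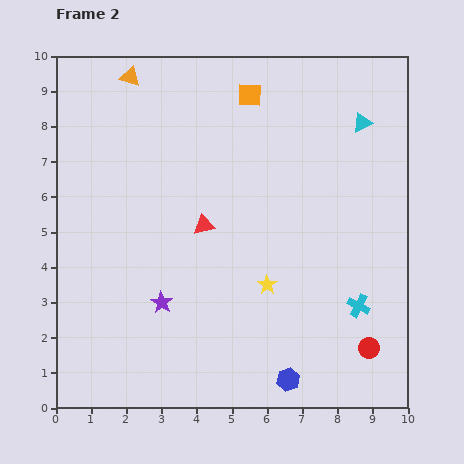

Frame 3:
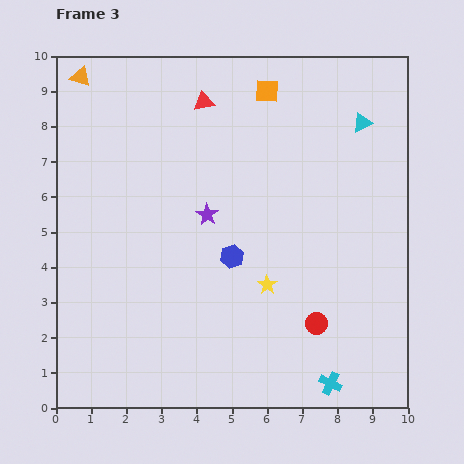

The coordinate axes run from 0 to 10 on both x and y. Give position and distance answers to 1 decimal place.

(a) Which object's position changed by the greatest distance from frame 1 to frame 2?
the blue hexagon

(moved 3.8; next 3.4)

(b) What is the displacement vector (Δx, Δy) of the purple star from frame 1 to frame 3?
(2.6, 4.9)

The purple star was at (1.7, 0.6) in frame 1 and (4.3, 5.5) in frame 3.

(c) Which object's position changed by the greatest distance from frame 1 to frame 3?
the red triangle

(moved 6.9; next 5.5)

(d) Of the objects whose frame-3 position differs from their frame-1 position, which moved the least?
the orange square

(moved 1.0)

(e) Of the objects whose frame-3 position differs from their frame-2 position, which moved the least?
the orange square

(moved 0.5)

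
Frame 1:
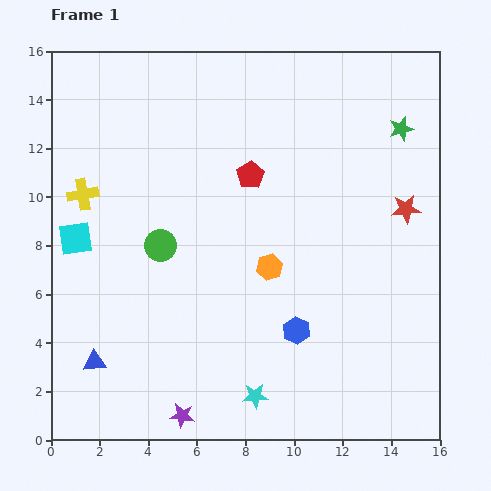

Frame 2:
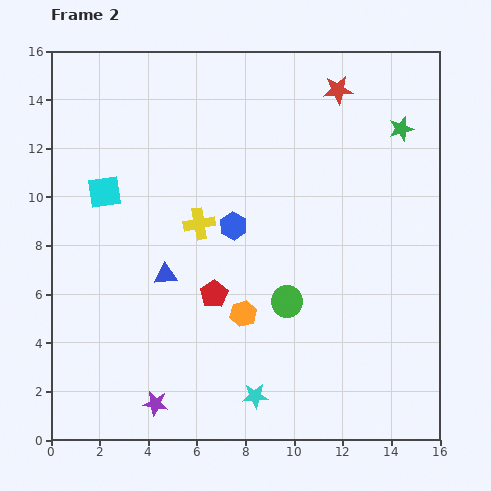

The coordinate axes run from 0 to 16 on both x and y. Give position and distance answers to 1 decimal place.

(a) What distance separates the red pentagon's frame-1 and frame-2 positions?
5.1

The red pentagon moved from (8.2, 10.9) to (6.7, 6.0), a distance of √(1.5² + 4.9²) ≈ 5.1.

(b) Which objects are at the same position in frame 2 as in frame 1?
the green star, the cyan star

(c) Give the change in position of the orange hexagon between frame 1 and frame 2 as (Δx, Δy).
(-1.1, -1.9)

The orange hexagon was at (9.0, 7.1) in frame 1 and (7.9, 5.2) in frame 2.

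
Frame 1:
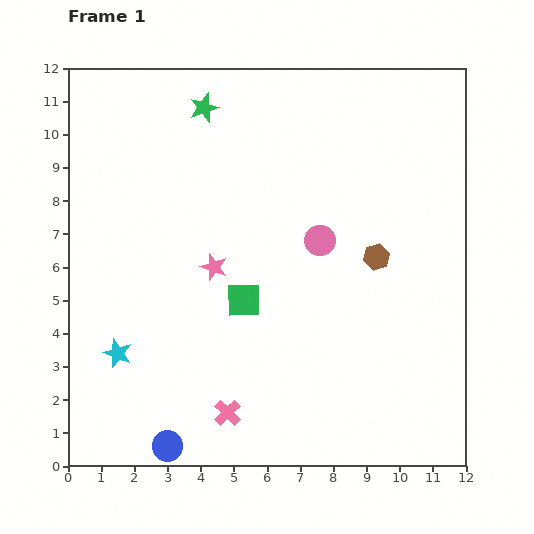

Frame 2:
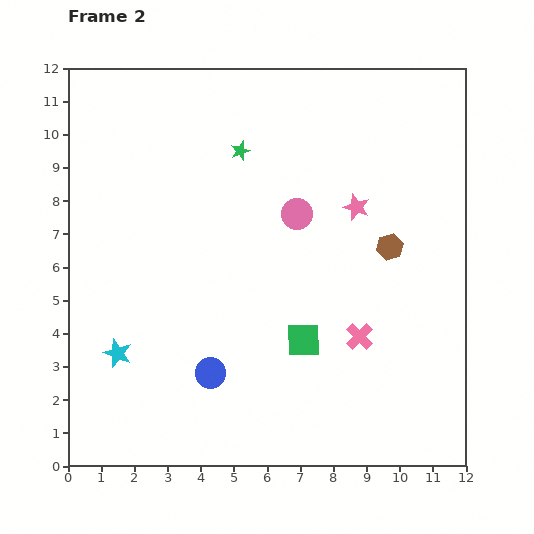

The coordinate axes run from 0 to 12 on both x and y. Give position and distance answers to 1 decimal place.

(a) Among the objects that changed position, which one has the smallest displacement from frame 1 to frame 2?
the brown hexagon

(moved 0.5)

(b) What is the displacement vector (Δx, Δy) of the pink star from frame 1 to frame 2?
(4.3, 1.8)

The pink star was at (4.4, 6.0) in frame 1 and (8.7, 7.8) in frame 2.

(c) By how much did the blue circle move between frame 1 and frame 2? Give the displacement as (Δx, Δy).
(1.3, 2.2)

The blue circle was at (3.0, 0.6) in frame 1 and (4.3, 2.8) in frame 2.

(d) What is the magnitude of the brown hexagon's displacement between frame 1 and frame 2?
0.5

The brown hexagon moved from (9.3, 6.3) to (9.7, 6.6), a distance of √(0.4² + 0.3²) ≈ 0.5.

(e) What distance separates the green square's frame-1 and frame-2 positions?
2.2

The green square moved from (5.3, 5.0) to (7.1, 3.8), a distance of √(1.8² + 1.2²) ≈ 2.2.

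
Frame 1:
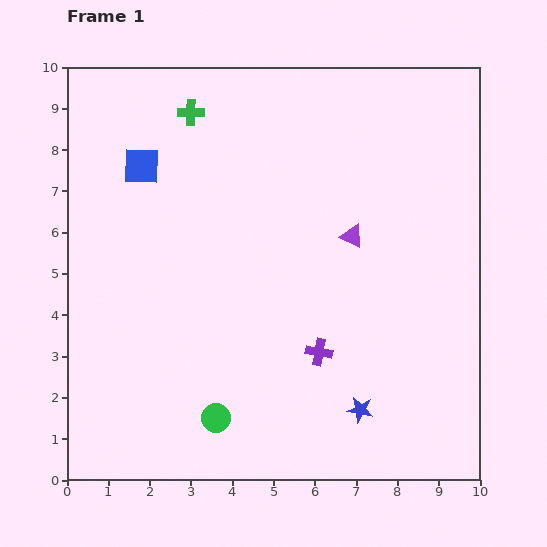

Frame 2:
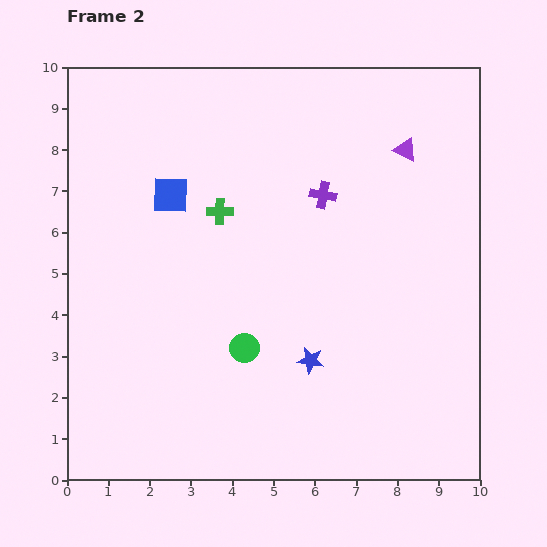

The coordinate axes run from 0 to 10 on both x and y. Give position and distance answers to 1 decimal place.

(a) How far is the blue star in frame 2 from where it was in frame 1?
1.7

The blue star moved from (7.1, 1.7) to (5.9, 2.9), a distance of √(1.2² + 1.2²) ≈ 1.7.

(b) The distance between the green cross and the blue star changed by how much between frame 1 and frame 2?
-4.1

Distance in frame 1: 8.3. Distance in frame 2: 4.2.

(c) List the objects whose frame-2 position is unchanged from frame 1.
none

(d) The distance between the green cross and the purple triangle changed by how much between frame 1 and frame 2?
-0.2

Distance in frame 1: 4.9. Distance in frame 2: 4.7.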